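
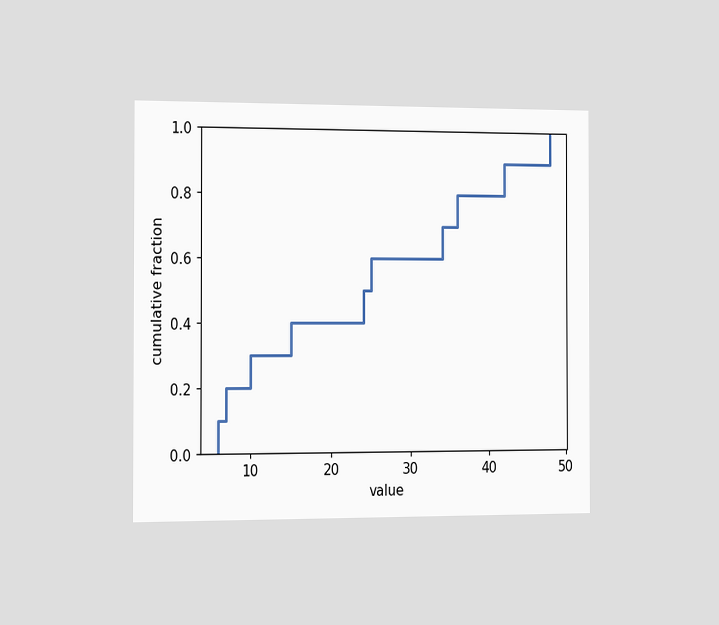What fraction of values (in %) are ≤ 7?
20%

The chart is viewed slightly from the left. At x=7 the ECDF step is at 20%.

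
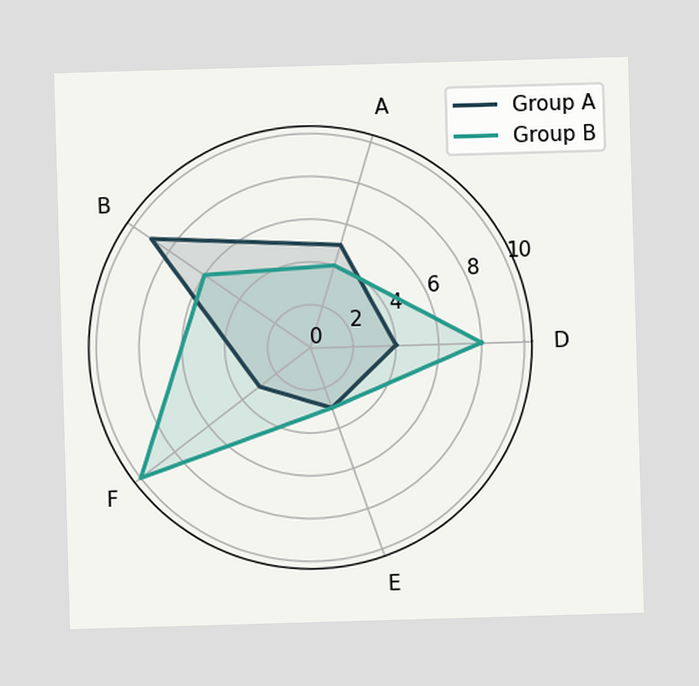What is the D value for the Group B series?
On the D axis, Group B reaches 8.

8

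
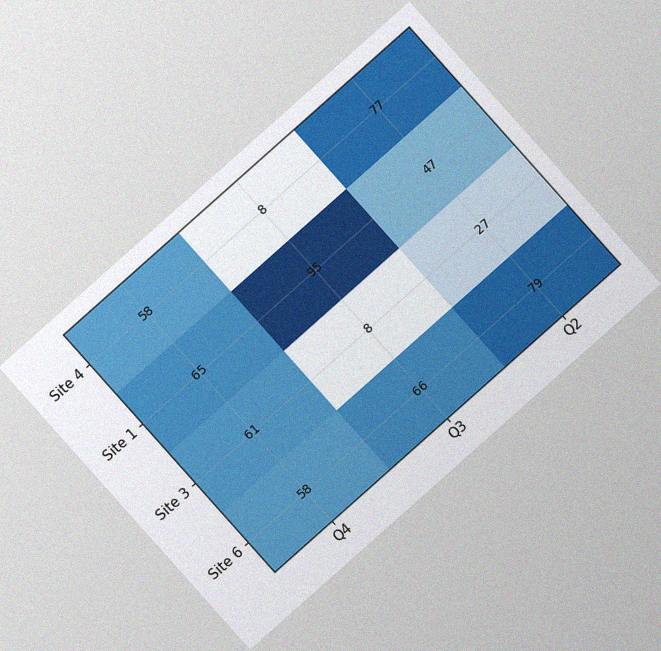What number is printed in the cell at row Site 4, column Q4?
58

The chart is tilted about 42° counter-clockwise, with some photo noise. The (Site 4, Q4) cell reads 58.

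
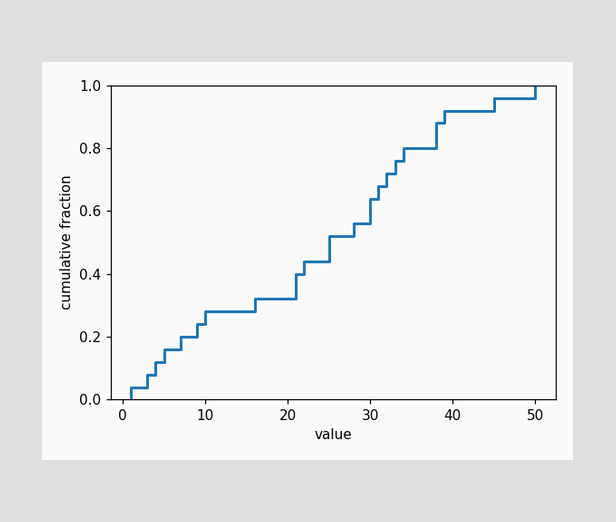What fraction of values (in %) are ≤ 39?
At x=39 the ECDF step is at 92%.

92%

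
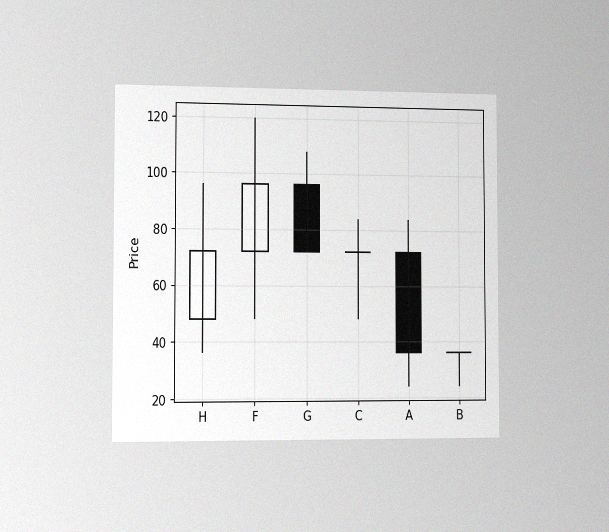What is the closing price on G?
The chart is viewed slightly from the left, with some photo noise. The G candle closes at 72.

72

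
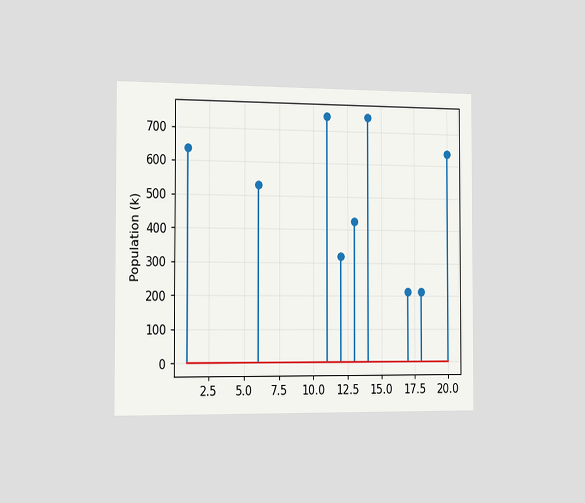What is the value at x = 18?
212k

The chart is viewed slightly from the left. The stem at x=18 reaches 212k.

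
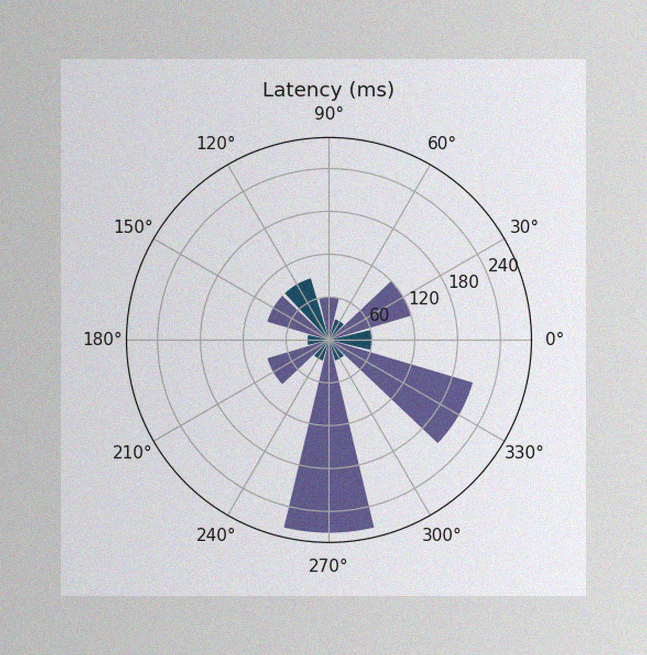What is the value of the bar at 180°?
The image has some photo noise and uneven lighting. The bar at 180° reaches 30ms on the radial axis.

30ms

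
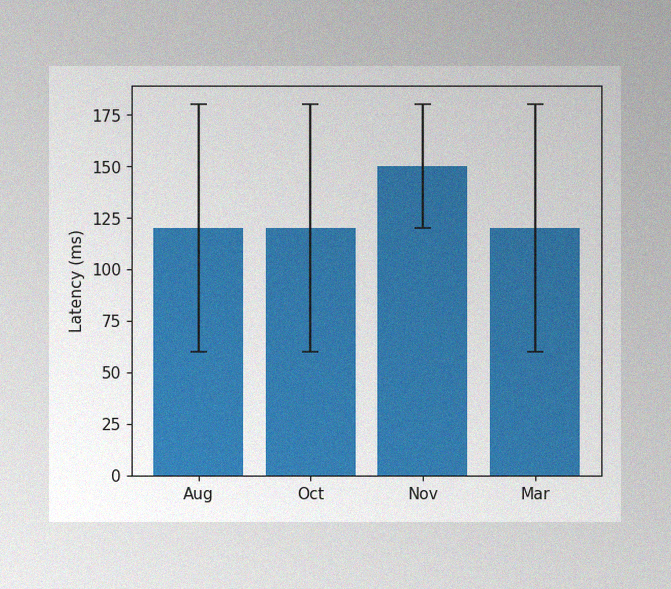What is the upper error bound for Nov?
180ms

The image has some photo noise and uneven lighting. The Nov bar's upper whisker reaches 180ms.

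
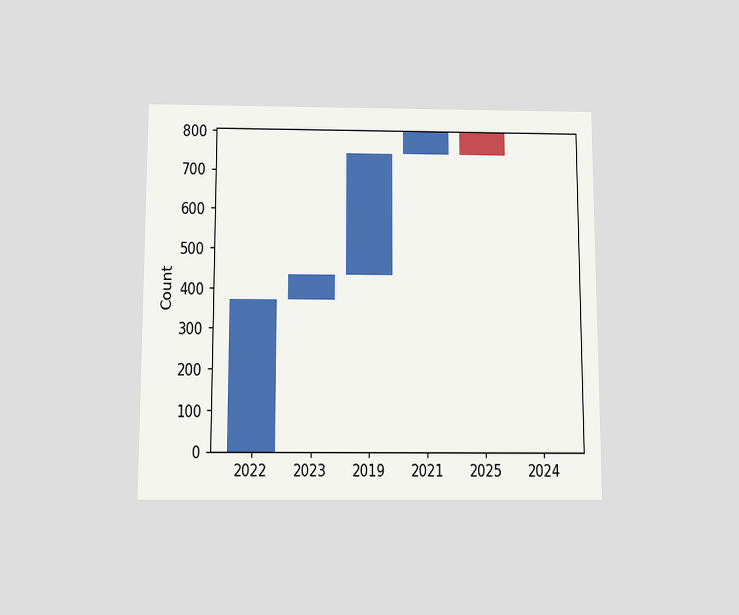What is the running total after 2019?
744

The chart is viewed slightly from below. After 2019 the running total reaches 744.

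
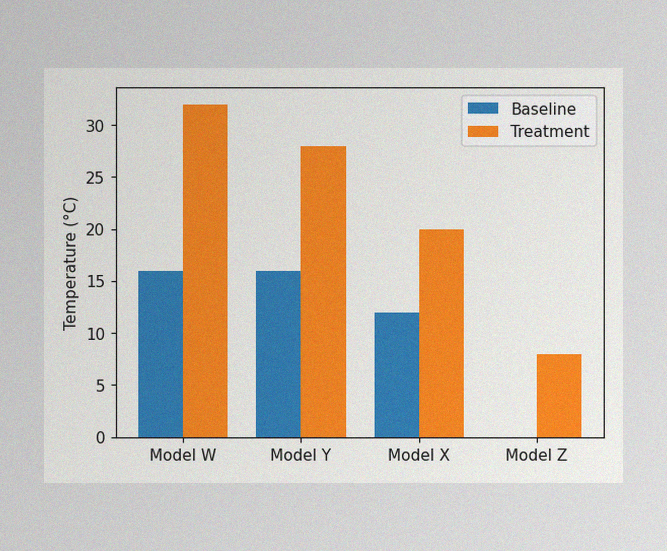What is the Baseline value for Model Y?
16°C

The image has some photo noise and uneven lighting. The Baseline bar at Model Y reaches 16°C on the y-axis.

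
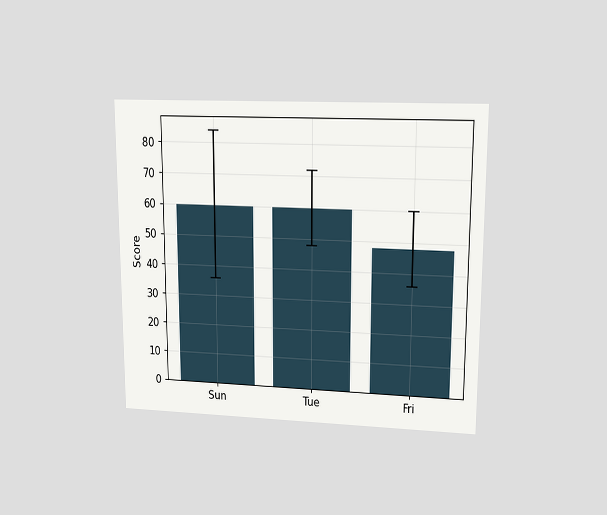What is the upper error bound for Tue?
The chart is viewed at a slight angle. The Tue bar's upper whisker reaches 72.

72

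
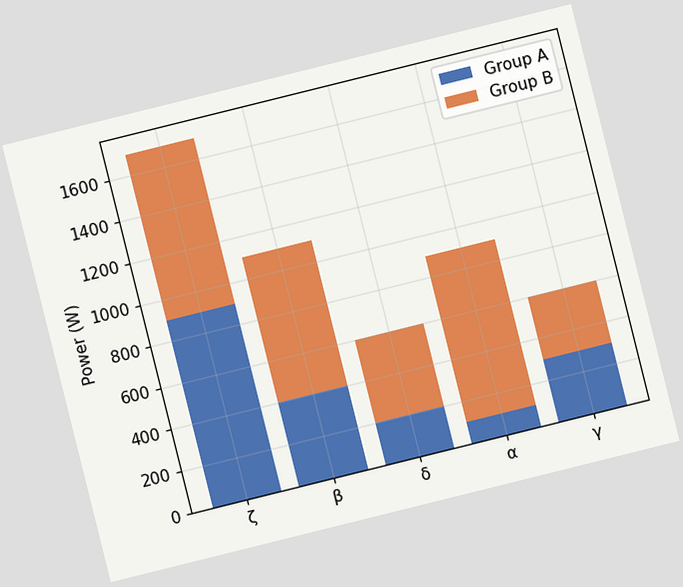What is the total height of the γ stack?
The chart is tilted about 14° counter-clockwise. The γ stack's top reaches 600W on the y-axis.

600W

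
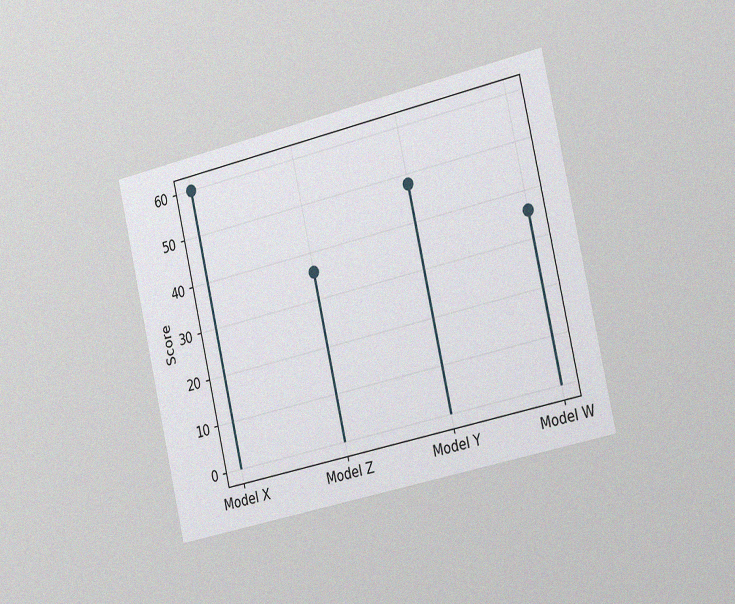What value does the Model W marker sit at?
The chart is tilted about 13° counter-clockwise and viewed slightly from the right, with some photo noise. The Model W marker sits at 36.

36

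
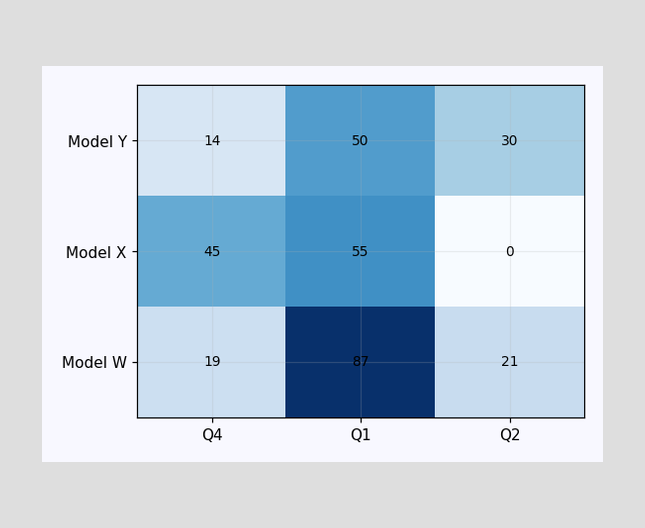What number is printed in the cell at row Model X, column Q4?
45

The (Model X, Q4) cell reads 45.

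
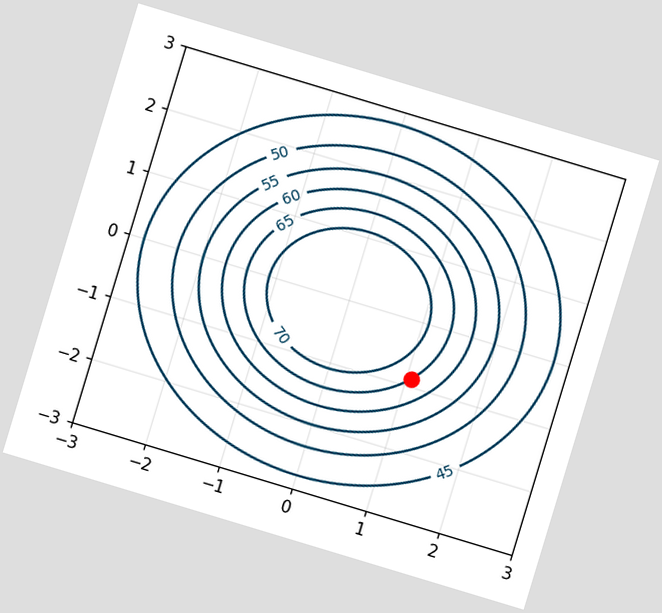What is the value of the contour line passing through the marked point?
65

The chart is tilted about 17° clockwise. The marked point sits on the contour labelled 65.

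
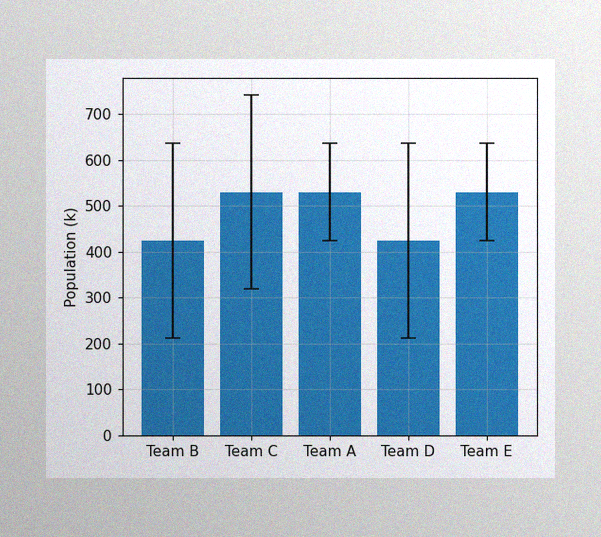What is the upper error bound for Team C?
742k

The image has some photo noise and uneven lighting. The Team C bar's upper whisker reaches 742k.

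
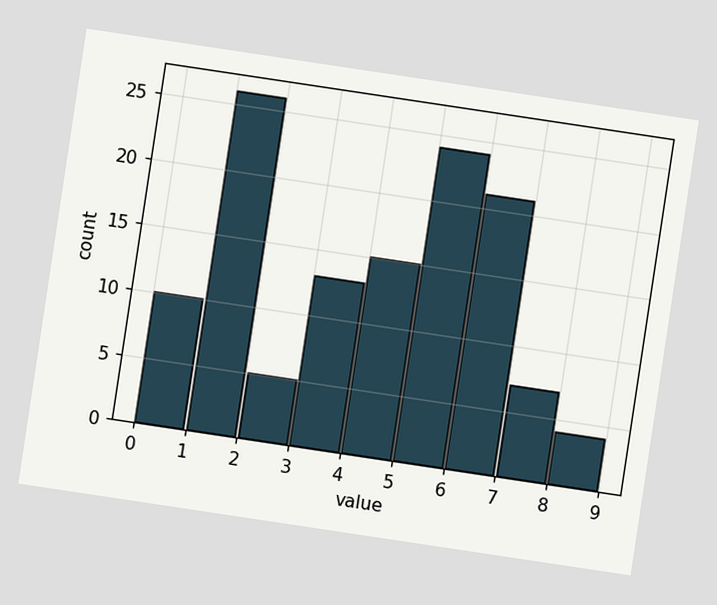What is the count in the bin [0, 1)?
The chart is tilted about 9° clockwise. The [0, 1) bin has height 10.

10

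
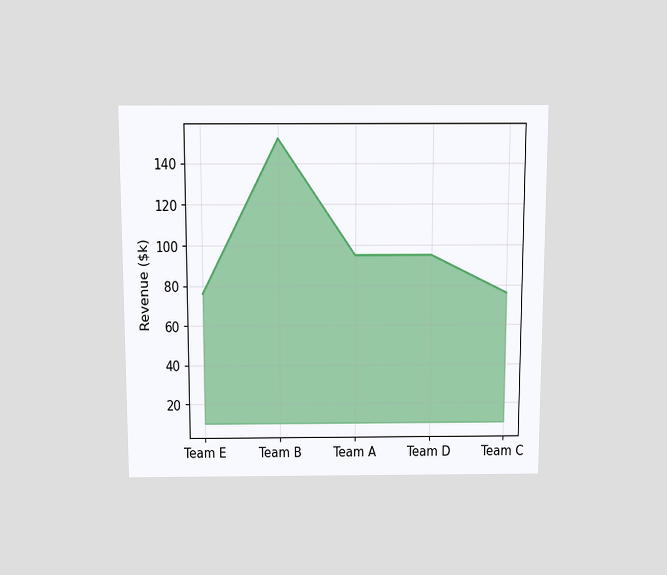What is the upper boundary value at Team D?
$95k

The chart is viewed slightly from above. At Team D the upper boundary is at $95k.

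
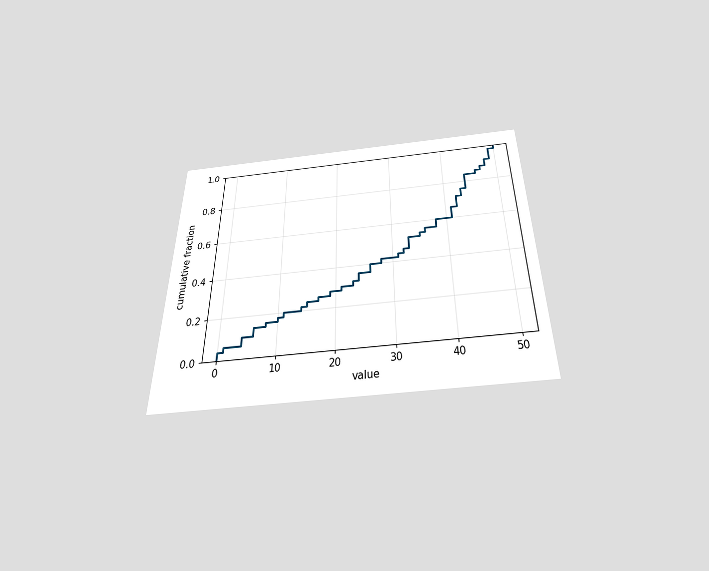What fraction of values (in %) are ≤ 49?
The chart is viewed slightly from below. At x=49 the ECDF step is at 98%.

98%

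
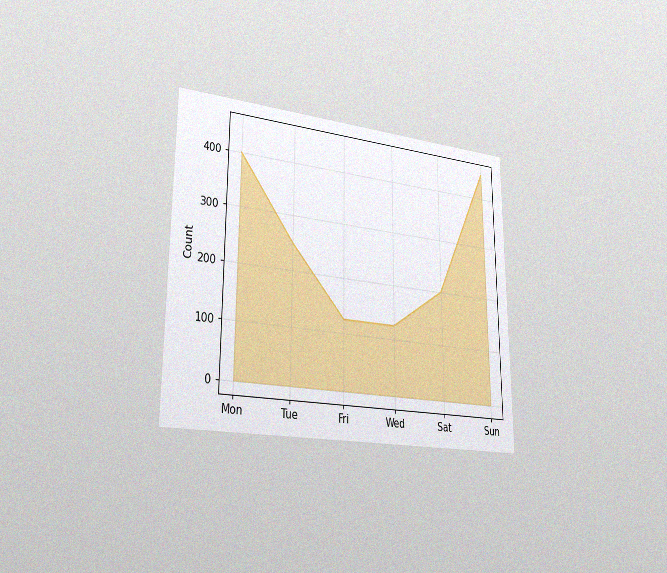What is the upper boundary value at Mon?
400

The chart is viewed slightly from the left, with some photo noise. At Mon the upper boundary is at 400.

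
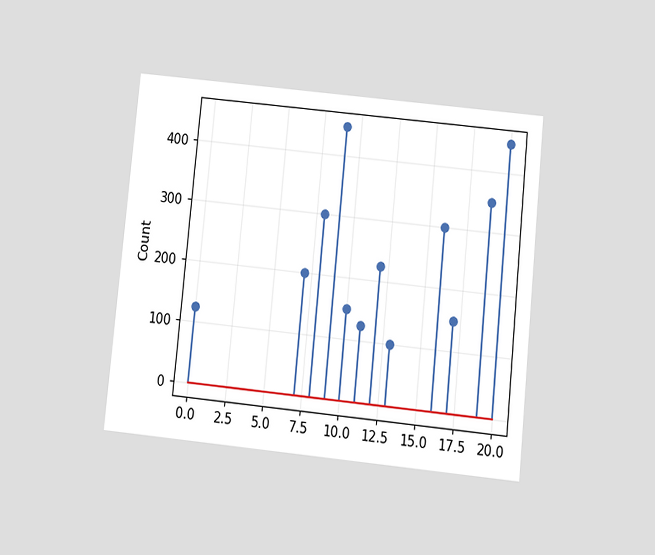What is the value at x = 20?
The chart is tilted about 6° clockwise and viewed at a slight angle. The stem at x=20 reaches 450.

450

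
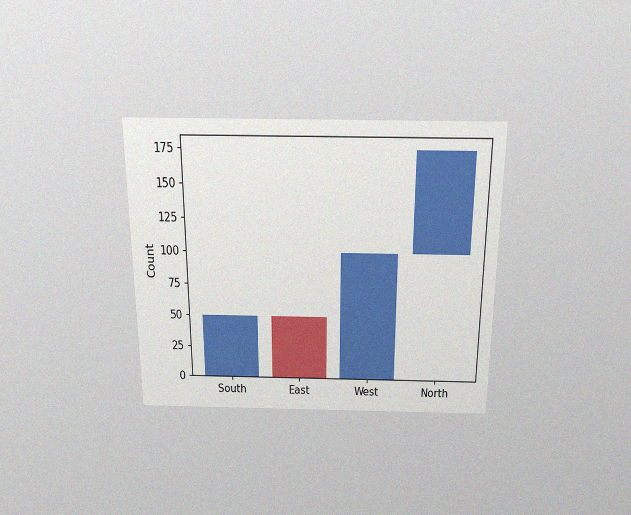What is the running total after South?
50

The chart is viewed slightly from above, with some photo noise. After South the running total reaches 50.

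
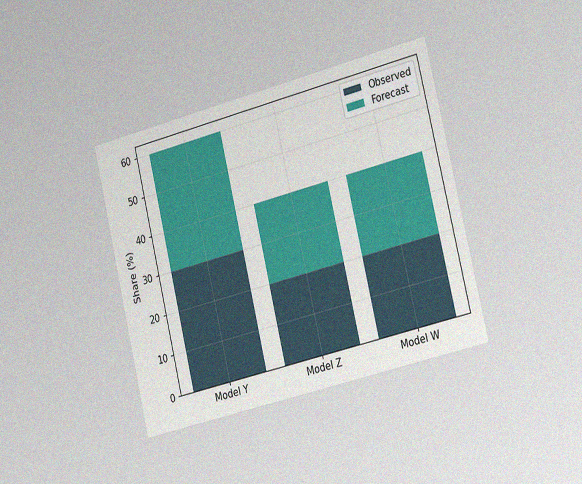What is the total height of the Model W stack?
40%

The chart is tilted about 14° counter-clockwise and viewed slightly from the right, with some photo noise. The Model W stack's top reaches 40% on the y-axis.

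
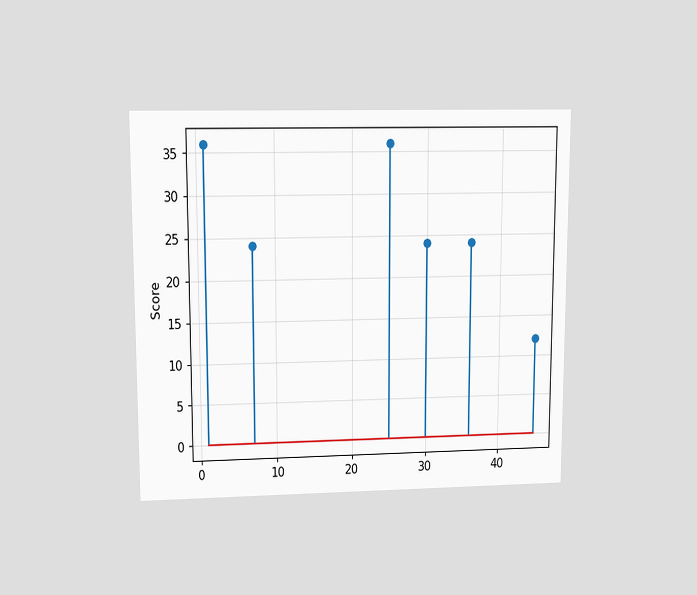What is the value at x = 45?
12

The chart is viewed at a slight angle. The stem at x=45 reaches 12.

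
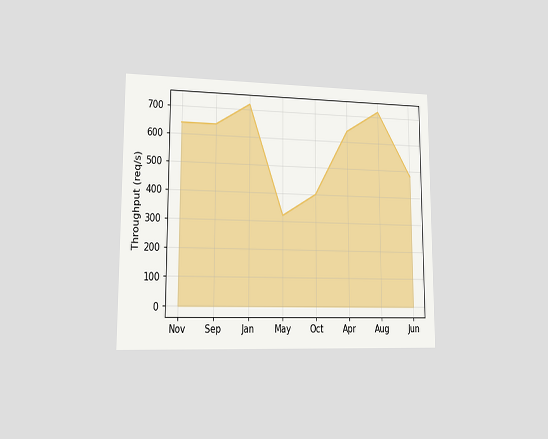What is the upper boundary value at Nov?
640req/s

The chart is viewed slightly from the left. At Nov the upper boundary is at 640req/s.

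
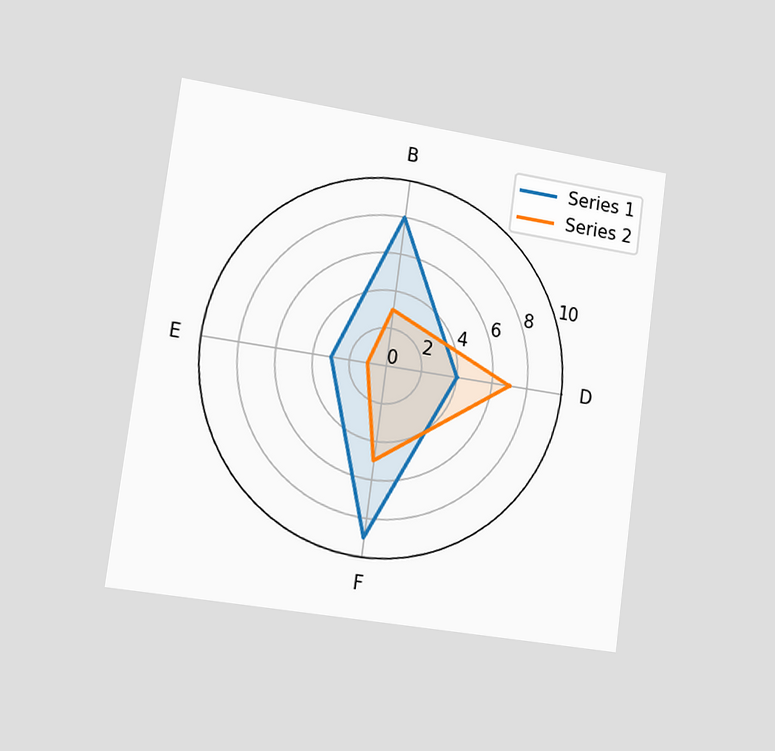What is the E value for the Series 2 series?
1

The chart is tilted about 8° clockwise and viewed slightly from the left. On the E axis, Series 2 reaches 1.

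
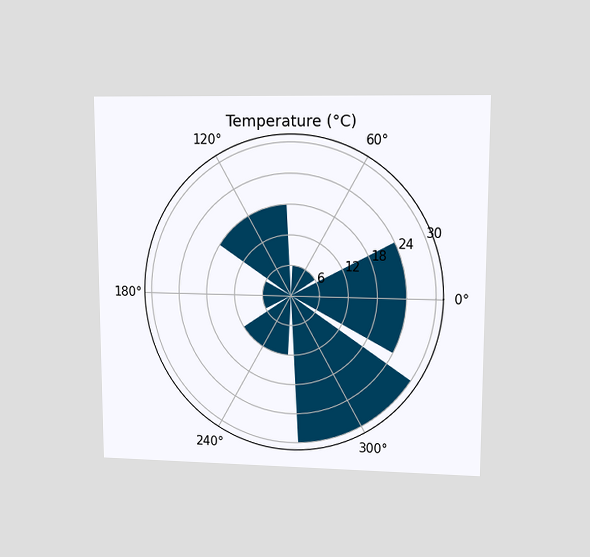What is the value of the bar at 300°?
30°C

The chart is viewed at a slight angle. The bar at 300° reaches 30°C on the radial axis.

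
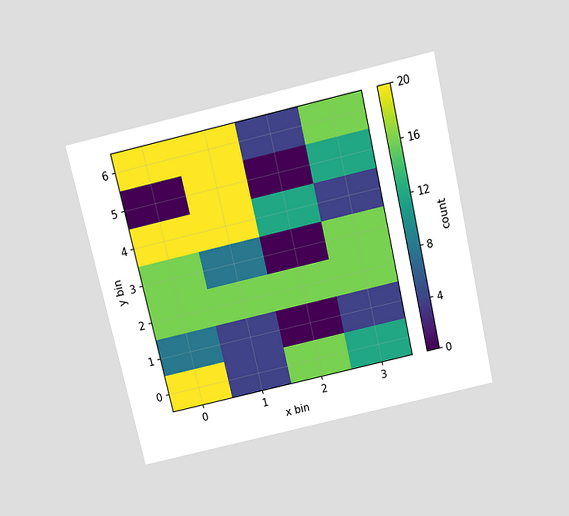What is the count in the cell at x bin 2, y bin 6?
The chart is tilted about 13° counter-clockwise and viewed slightly from above. Matching the cell (2, 6) against the colorbar gives 4.

4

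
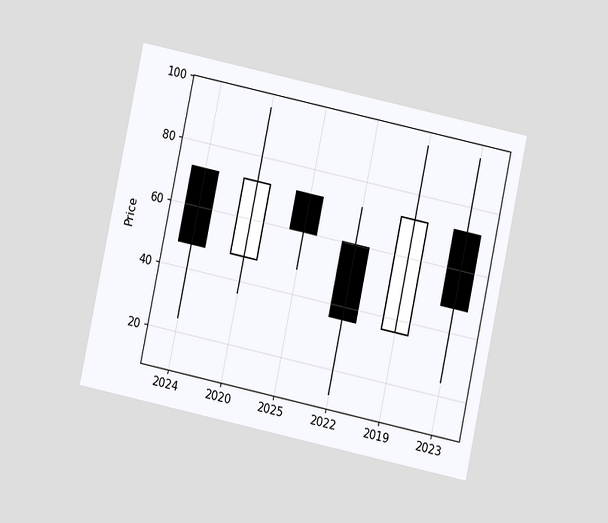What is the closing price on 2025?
The chart is tilted about 12° clockwise and viewed at a slight angle. The 2025 candle closes at 60.

60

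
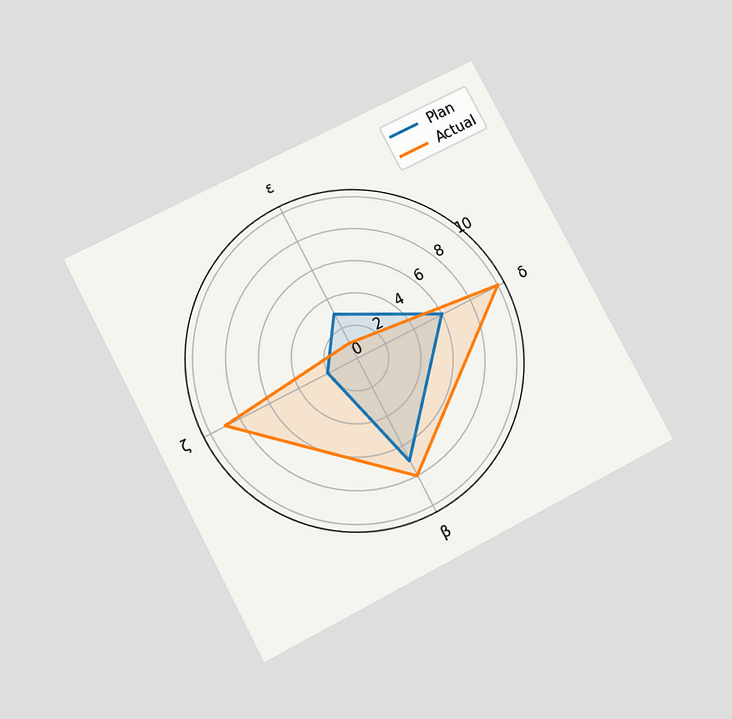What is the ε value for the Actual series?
1

The chart is tilted about 28° counter-clockwise and viewed slightly from below. On the ε axis, Actual reaches 1.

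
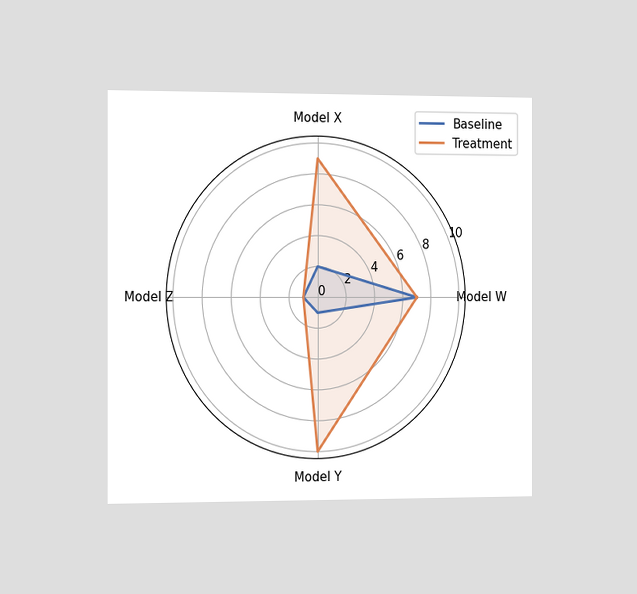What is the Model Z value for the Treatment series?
1

The chart is viewed slightly from the left. On the Model Z axis, Treatment reaches 1.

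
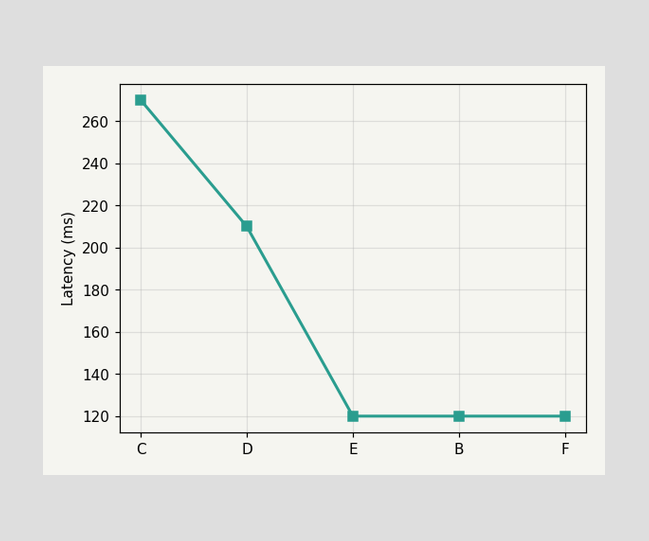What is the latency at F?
120ms

At F, the line is at 120ms.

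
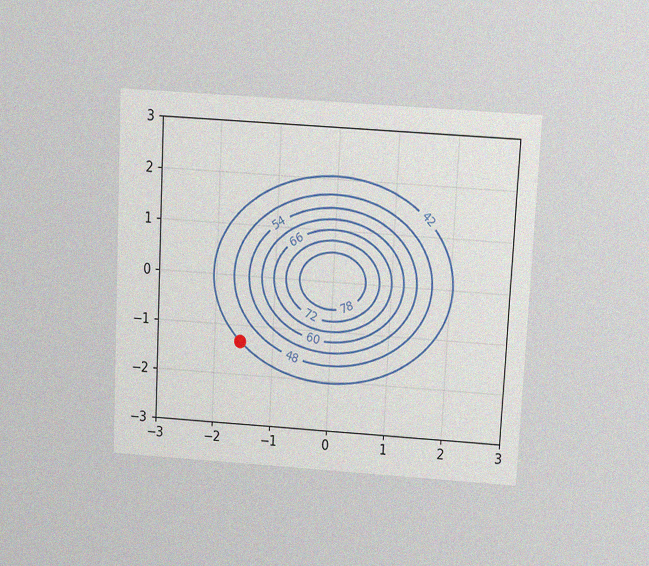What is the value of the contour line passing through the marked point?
The chart is tilted about 3° clockwise and viewed slightly from above, with some photo noise. The marked point sits on the contour labelled 42.

42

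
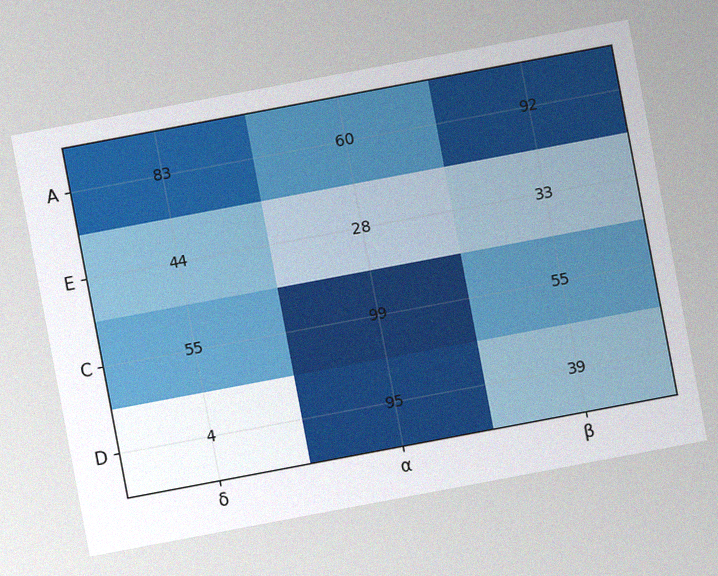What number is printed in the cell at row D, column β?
The chart is tilted about 11° counter-clockwise, with some photo noise. The (D, β) cell reads 39.

39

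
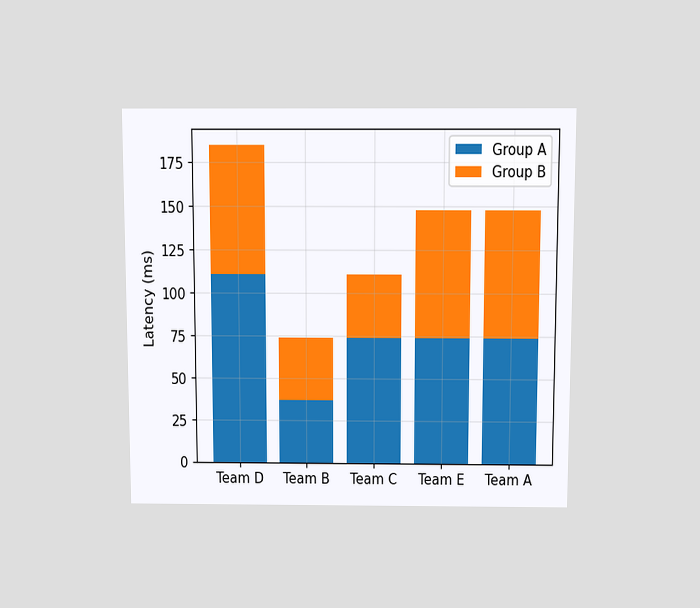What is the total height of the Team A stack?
The chart is viewed slightly from above. The Team A stack's top reaches 148ms on the y-axis.

148ms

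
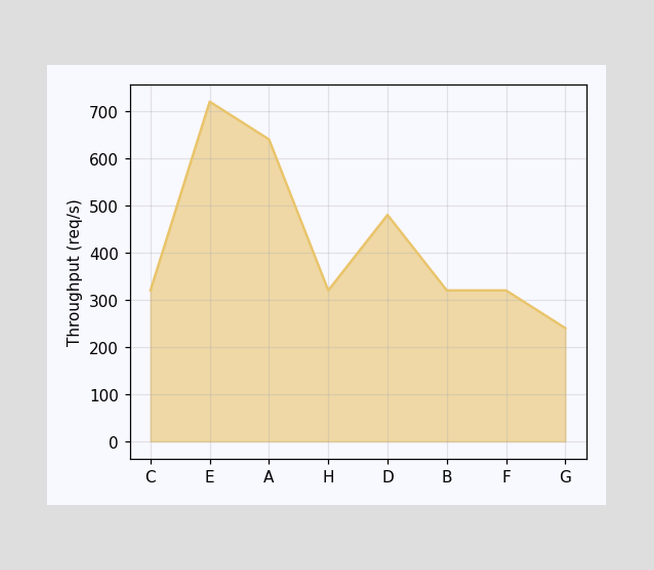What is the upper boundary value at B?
320req/s

At B the upper boundary is at 320req/s.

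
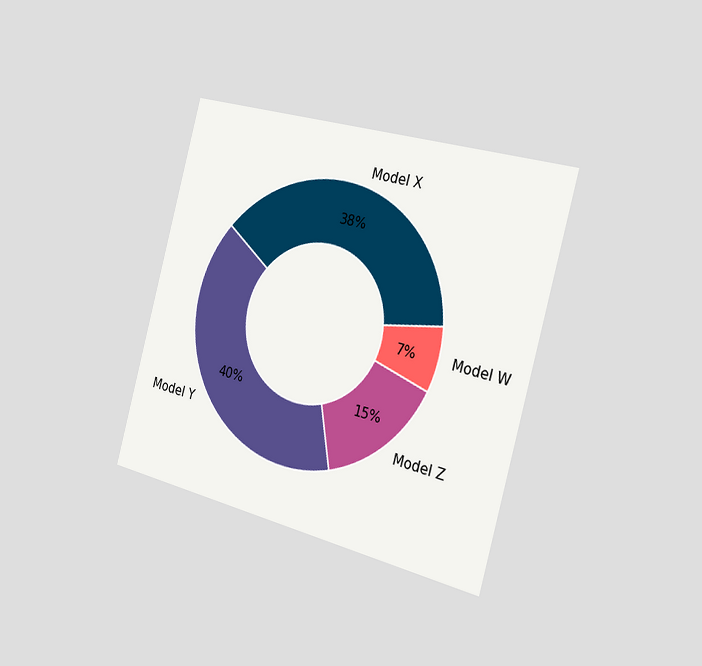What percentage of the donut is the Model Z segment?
15%

The chart is tilted about 15° clockwise and viewed slightly from the right. The Model Z segment takes up 15% of the ring.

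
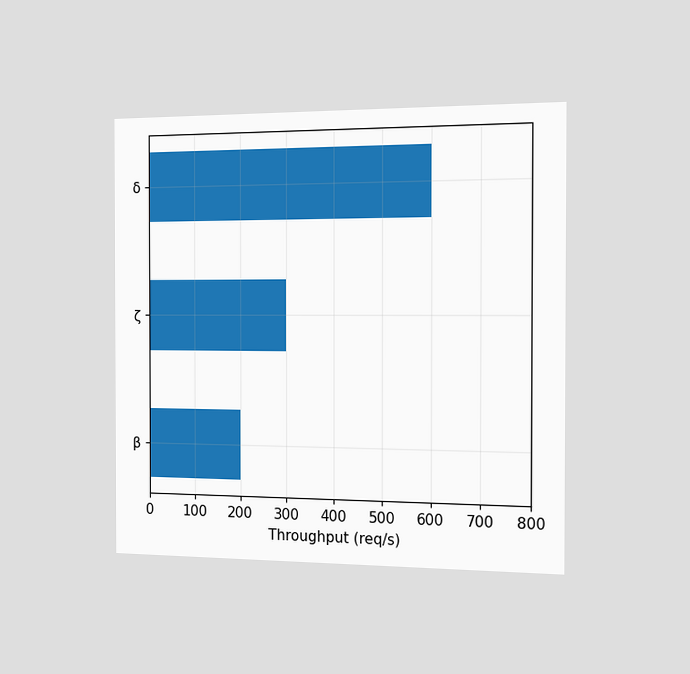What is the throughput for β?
200req/s

The chart is viewed slightly from the right. Reading along the chart's x-axis, the β bar reaches 200req/s.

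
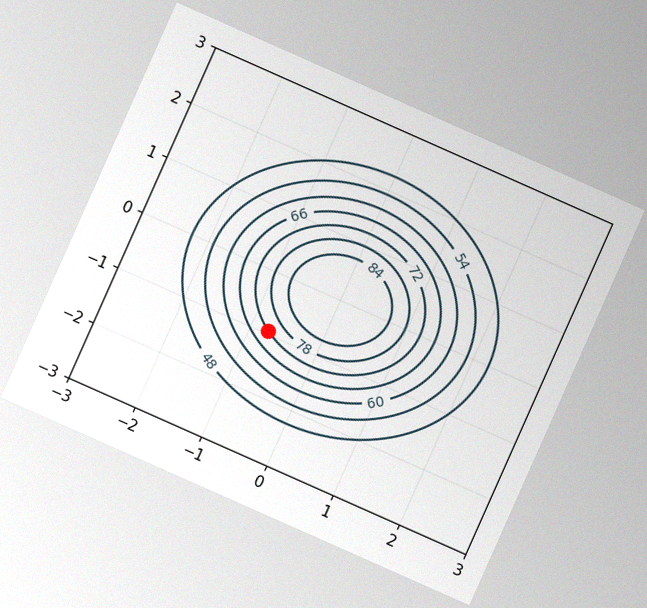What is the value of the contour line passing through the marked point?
72

The chart is tilted about 24° clockwise, with some photo noise. The marked point sits on the contour labelled 72.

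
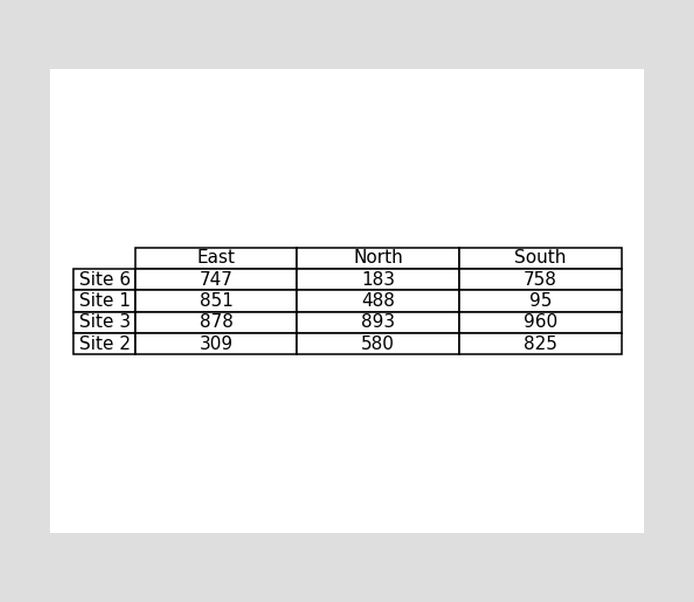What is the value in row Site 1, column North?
488

The (Site 1, North) cell reads 488.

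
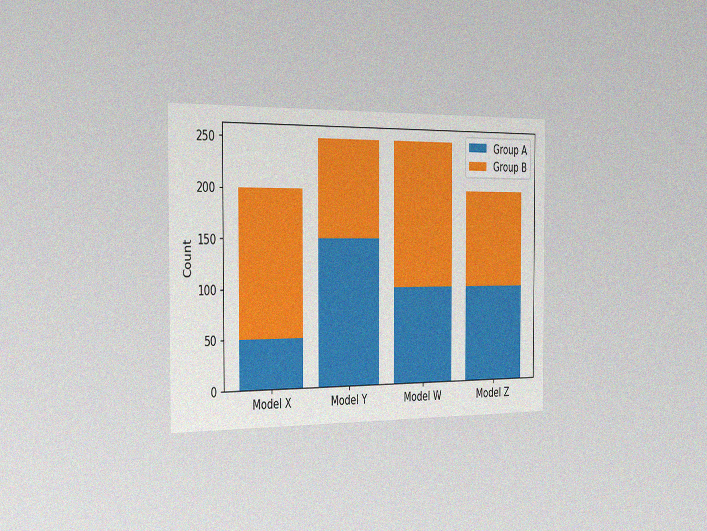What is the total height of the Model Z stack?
The chart is viewed slightly from the left, with some photo noise. The Model Z stack's top reaches 200 on the y-axis.

200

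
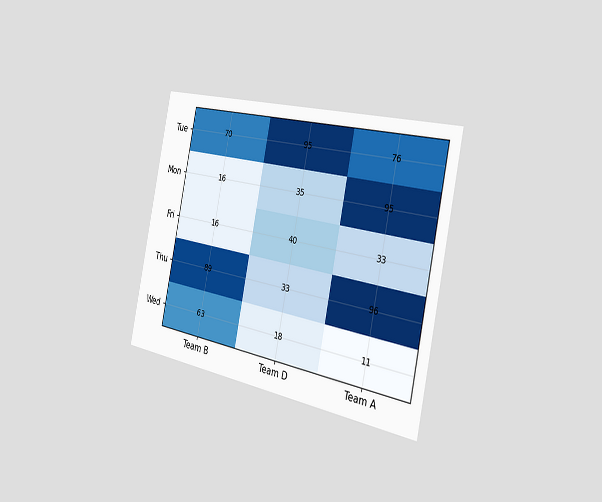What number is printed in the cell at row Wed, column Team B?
The chart is tilted about 12° clockwise and viewed slightly from the right. The (Wed, Team B) cell reads 63.

63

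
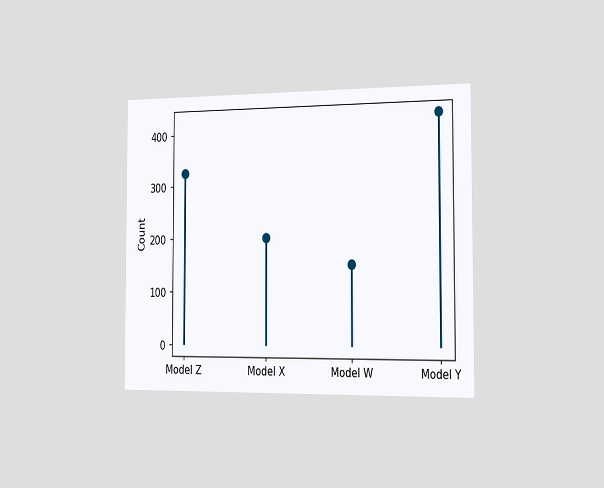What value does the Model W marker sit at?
150

The chart is viewed slightly from the right. The Model W marker sits at 150.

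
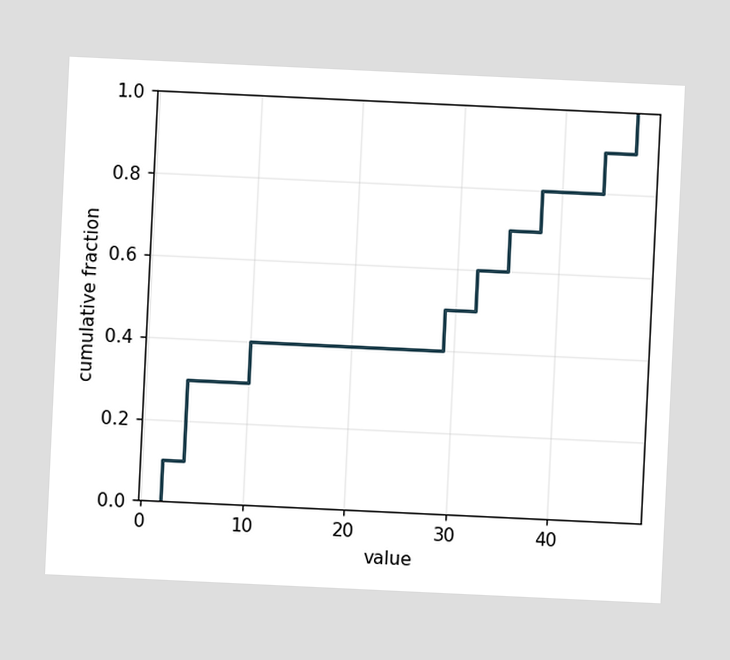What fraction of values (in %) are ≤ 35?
The chart is tilted about 3° clockwise. At x=35 the ECDF step is at 70%.

70%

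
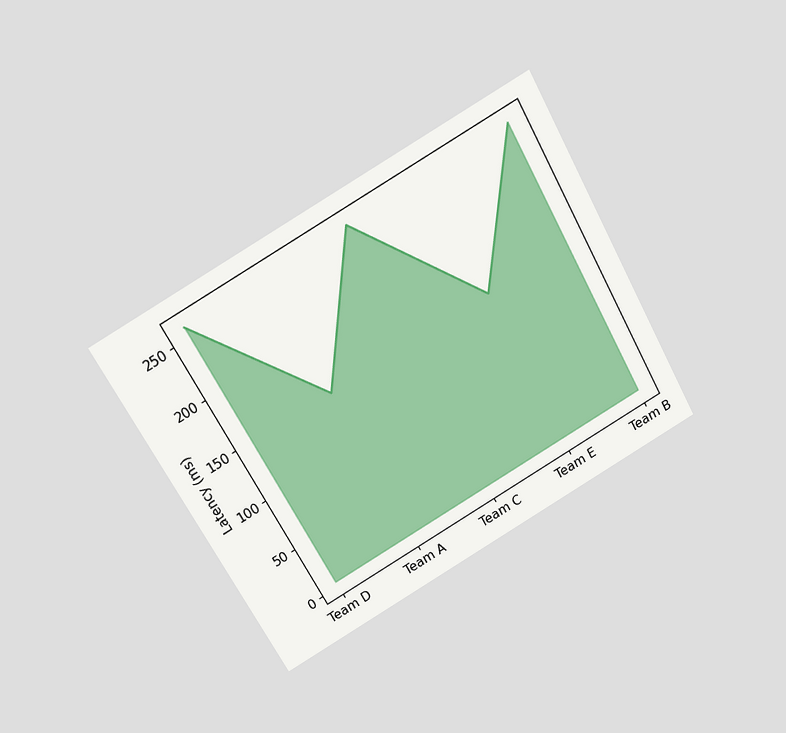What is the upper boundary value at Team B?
The chart is tilted about 29° counter-clockwise and viewed slightly from above. At Team B the upper boundary is at 259ms.

259ms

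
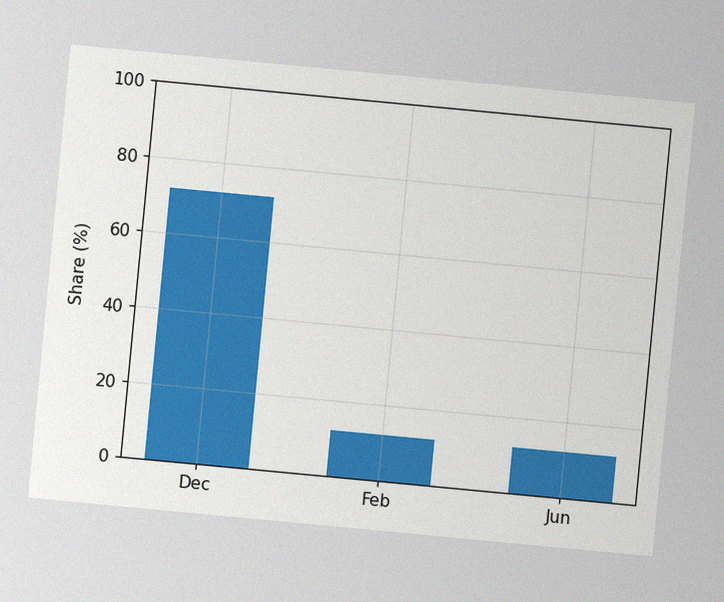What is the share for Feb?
12%

The chart is tilted about 5° clockwise, with some photo noise. Reading along the chart's y-axis, the Feb bar reaches 12%.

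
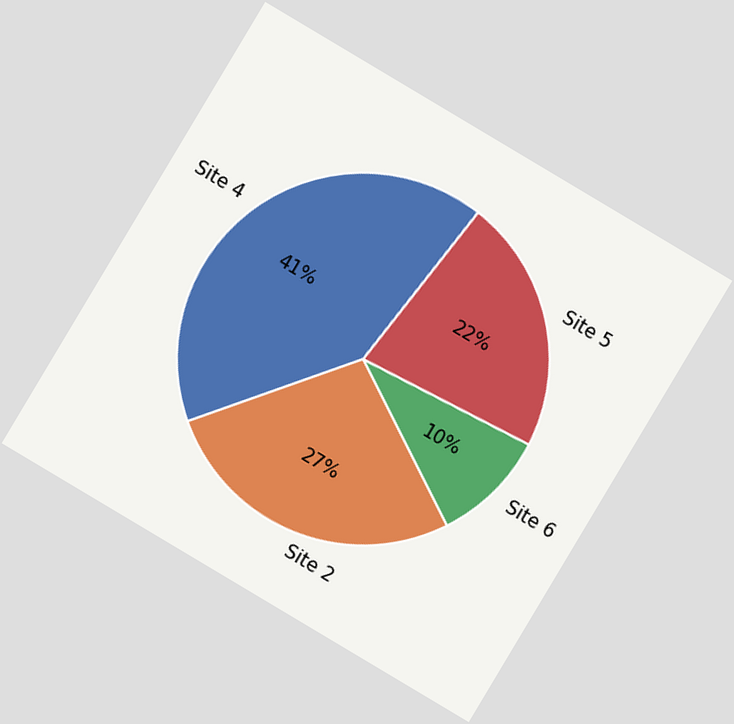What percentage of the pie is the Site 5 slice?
The chart is tilted about 31° clockwise. The Site 5 slice takes up 22% of the pie.

22%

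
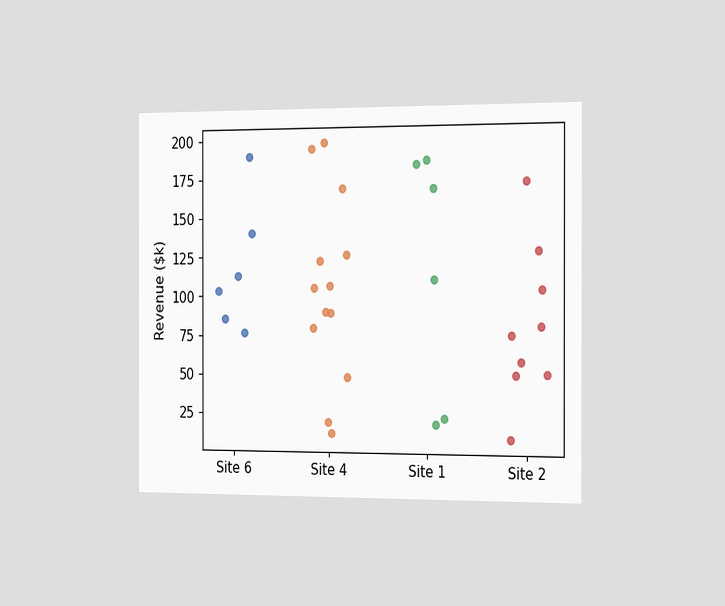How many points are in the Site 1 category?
6

The chart is viewed slightly from the right. Counting the markers in the Site 1 column gives 6.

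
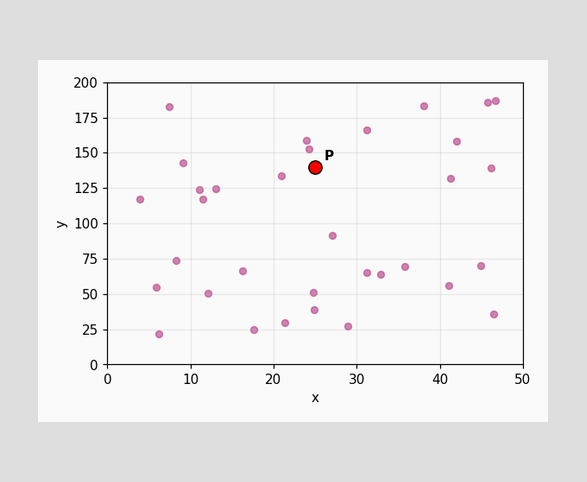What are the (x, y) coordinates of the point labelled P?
(25, 140)

Following the gridlines from P to each axis, P sits at (25, 140).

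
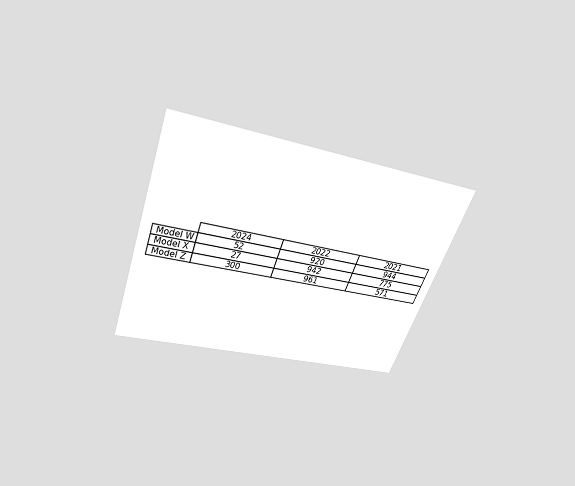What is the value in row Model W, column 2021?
944

The chart is tilted about 20° clockwise and viewed slightly from above. The (Model W, 2021) cell reads 944.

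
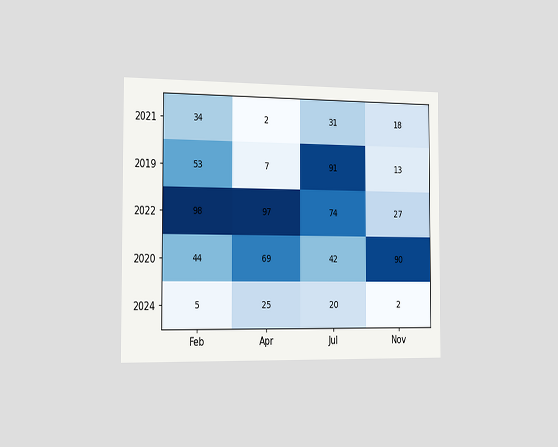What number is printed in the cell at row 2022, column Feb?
98

The chart is viewed slightly from the left. The (2022, Feb) cell reads 98.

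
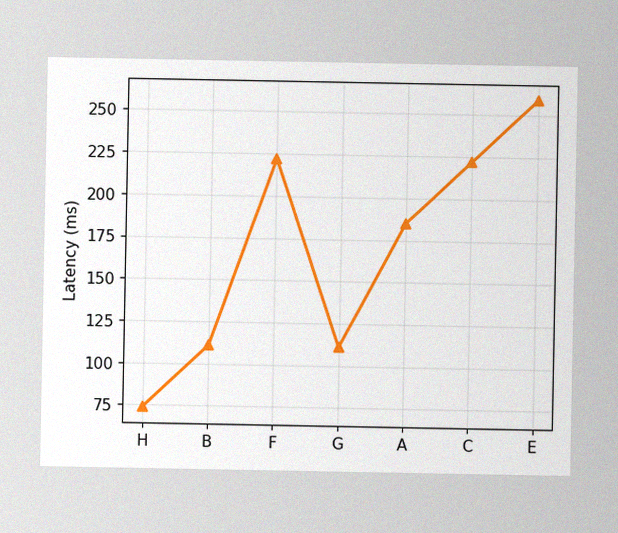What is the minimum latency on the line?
The image has some photo noise and uneven lighting. The lowest point is at H, and reading across to the y-axis gives 74ms.

74ms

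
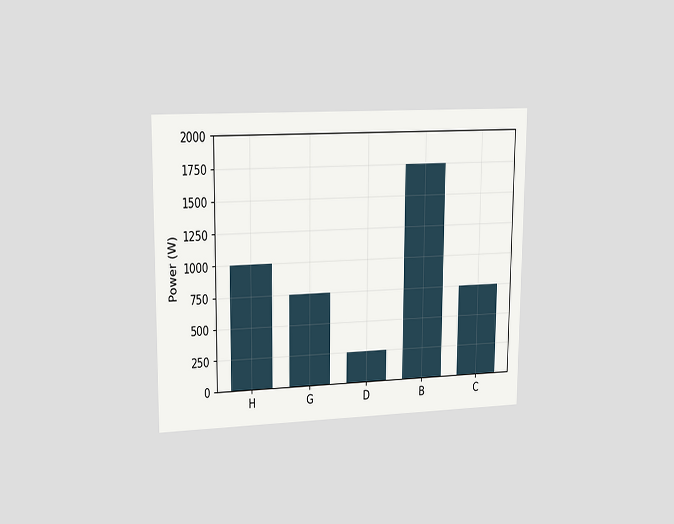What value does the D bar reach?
The chart is viewed slightly from the left. Reading along the chart's y-axis, the D bar reaches 250W.

250W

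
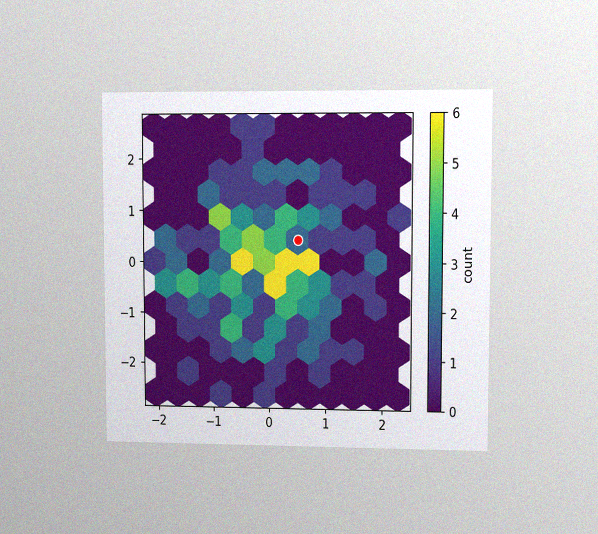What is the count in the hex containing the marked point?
The chart is viewed at a slight angle, with some photo noise. The marked hex reads 2 on the colorbar.

2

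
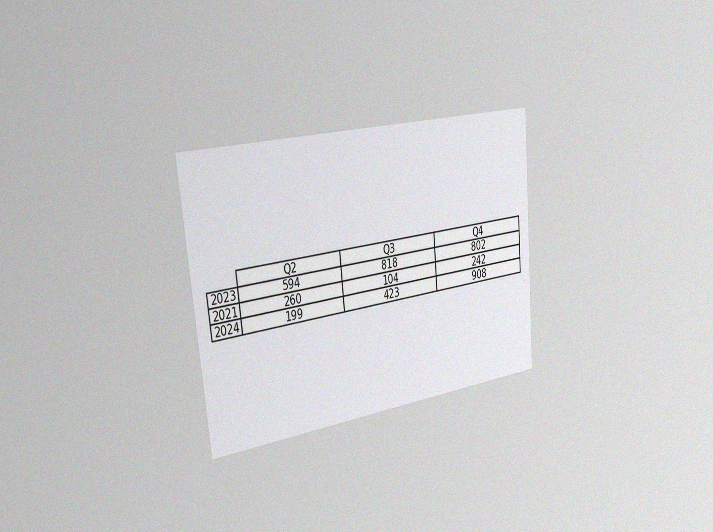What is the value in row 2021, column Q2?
The chart is tilted about 6° counter-clockwise and viewed slightly from the left, with some photo noise. The (2021, Q2) cell reads 260.

260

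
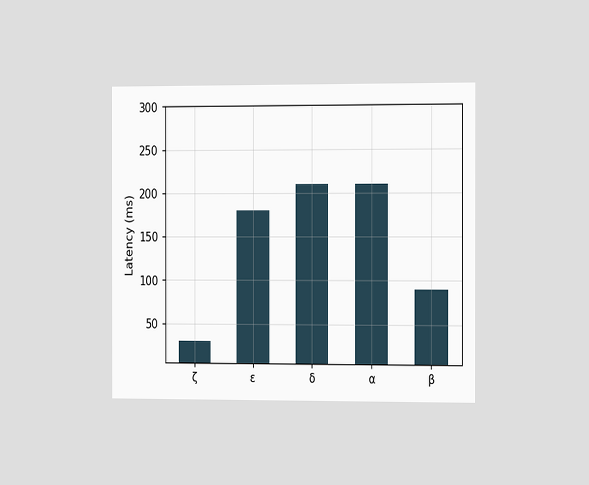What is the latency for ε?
180ms

The chart is viewed slightly from the right. Reading along the chart's y-axis, the ε bar reaches 180ms.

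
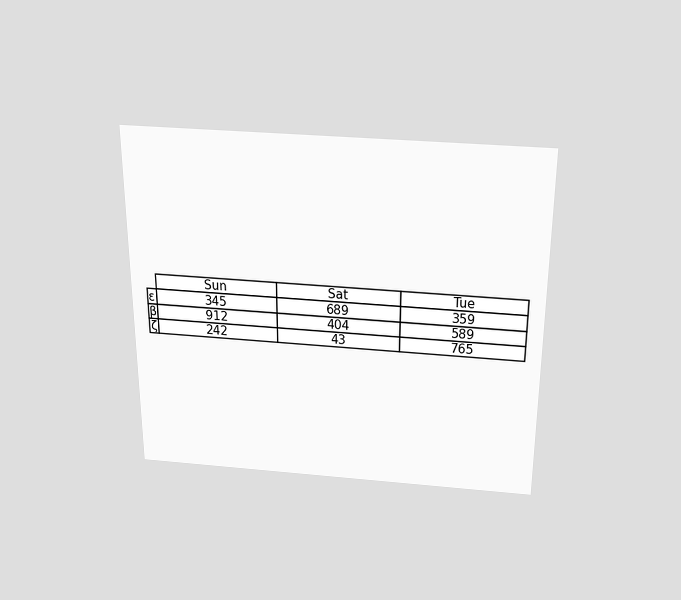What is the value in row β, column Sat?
404

The chart is viewed slightly from above. The (β, Sat) cell reads 404.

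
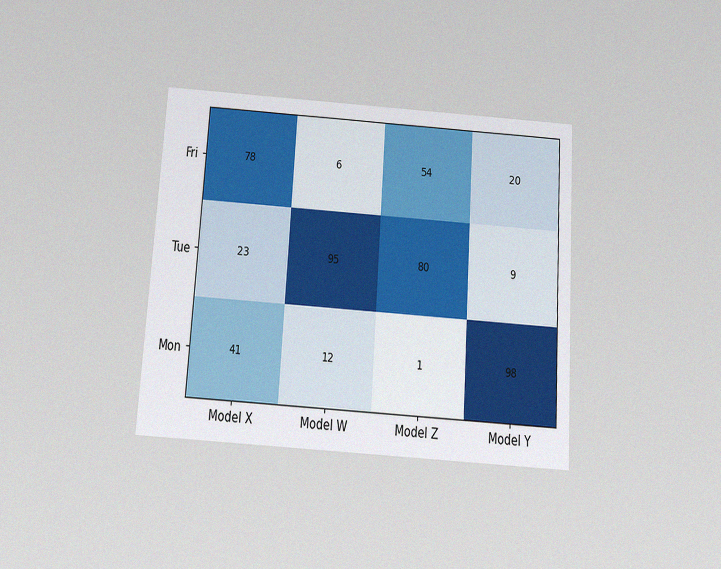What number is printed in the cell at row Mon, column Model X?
41

The chart is tilted about 4° clockwise and viewed slightly from below, with some photo noise. The (Mon, Model X) cell reads 41.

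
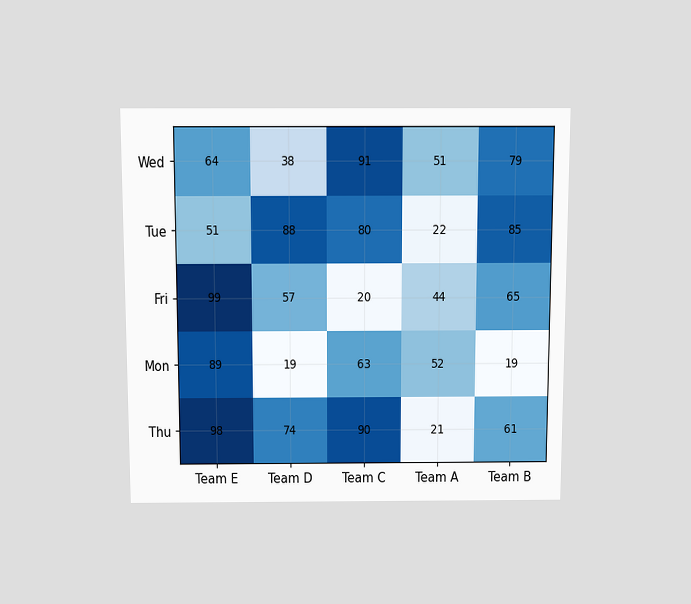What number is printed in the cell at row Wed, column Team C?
91

The chart is viewed slightly from above. The (Wed, Team C) cell reads 91.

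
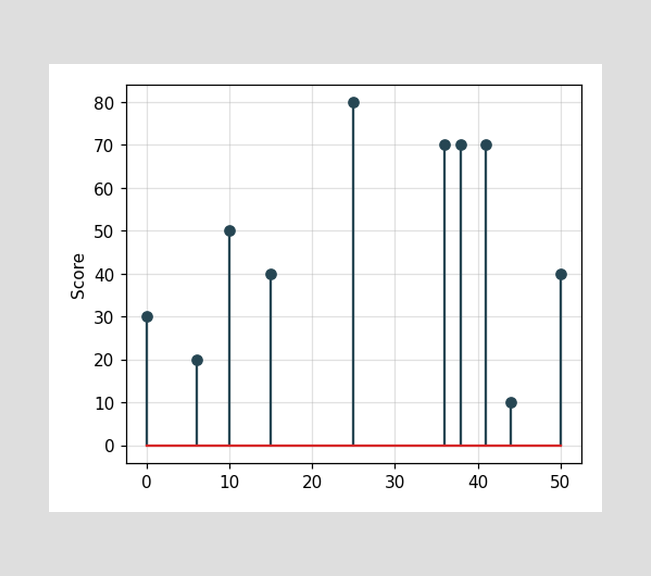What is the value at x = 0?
The stem at x=0 reaches 30.

30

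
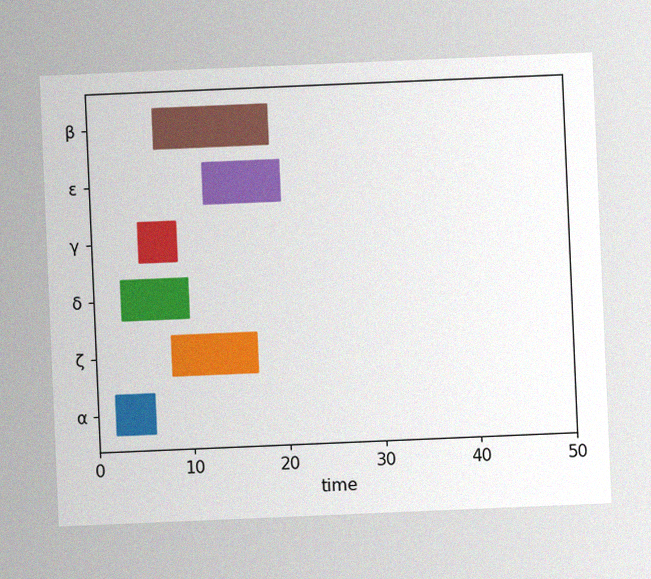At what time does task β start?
The chart is tilted about 2° counter-clockwise, with some photo noise. The β bar begins at t=7.

7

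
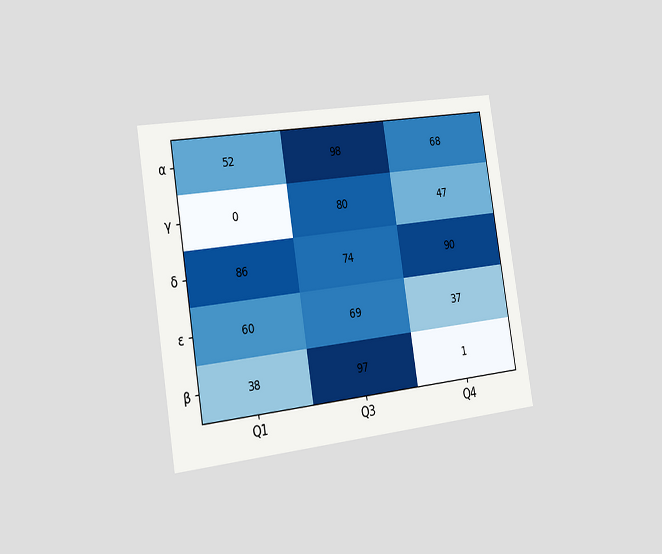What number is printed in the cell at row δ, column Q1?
86

The chart is tilted about 9° counter-clockwise and viewed slightly from the left. The (δ, Q1) cell reads 86.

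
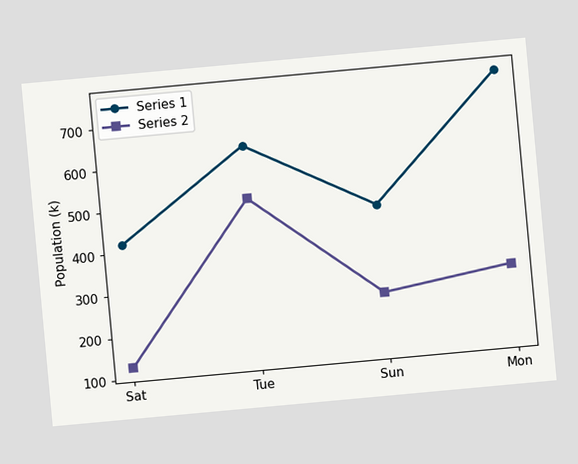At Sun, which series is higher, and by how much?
Series 1, by 210k

The chart is tilted about 5° counter-clockwise. At Sun, Series 1 sits above the other line by 210k.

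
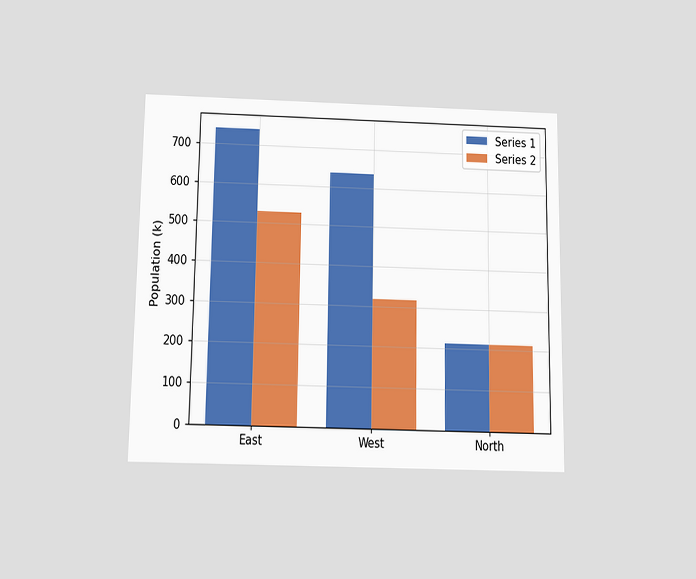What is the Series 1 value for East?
The chart is viewed slightly from below. The Series 1 bar at East reaches 742k on the y-axis.

742k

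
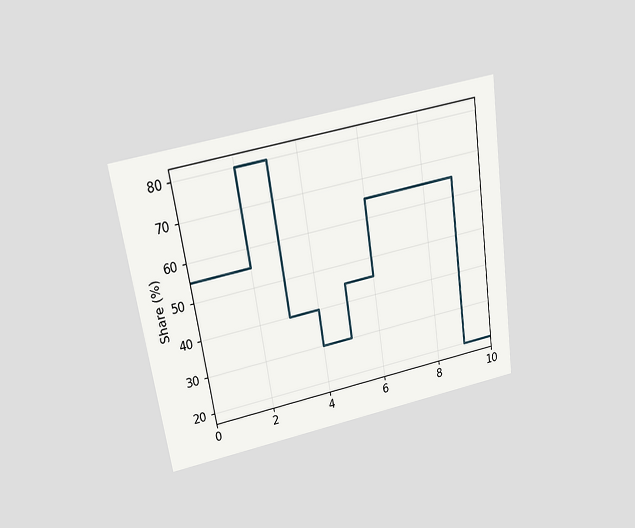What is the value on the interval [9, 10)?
20%

The chart is tilted about 9° counter-clockwise and viewed slightly from above. On [9, 10) the step sits at 20%.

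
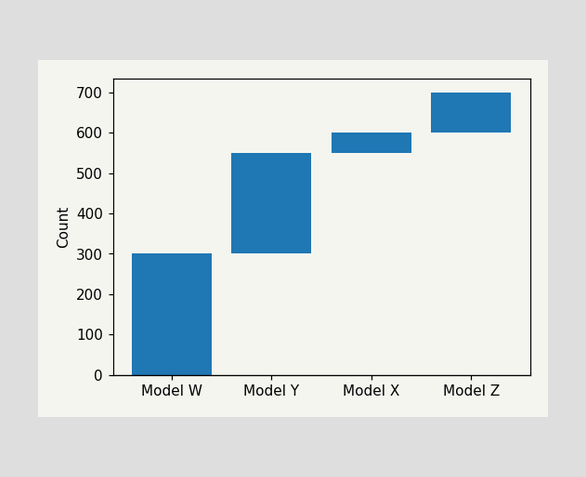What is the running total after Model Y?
After Model Y the running total reaches 550.

550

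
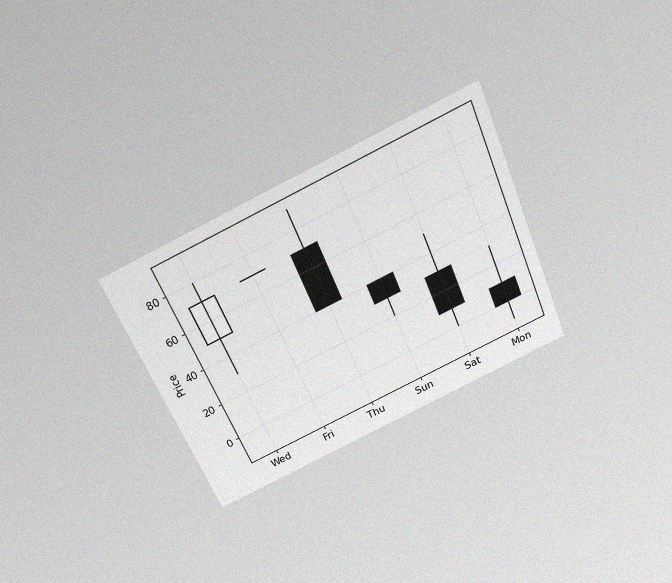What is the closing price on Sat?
10

The chart is tilted about 23° counter-clockwise and viewed slightly from above, with some photo noise. The Sat candle closes at 10.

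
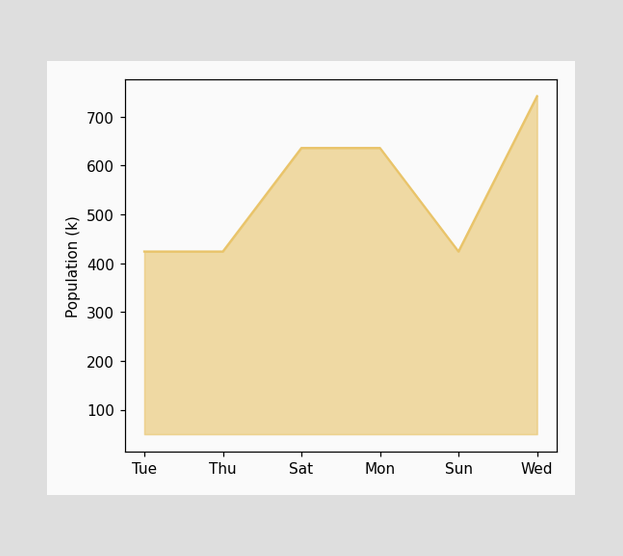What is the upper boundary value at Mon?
At Mon the upper boundary is at 636k.

636k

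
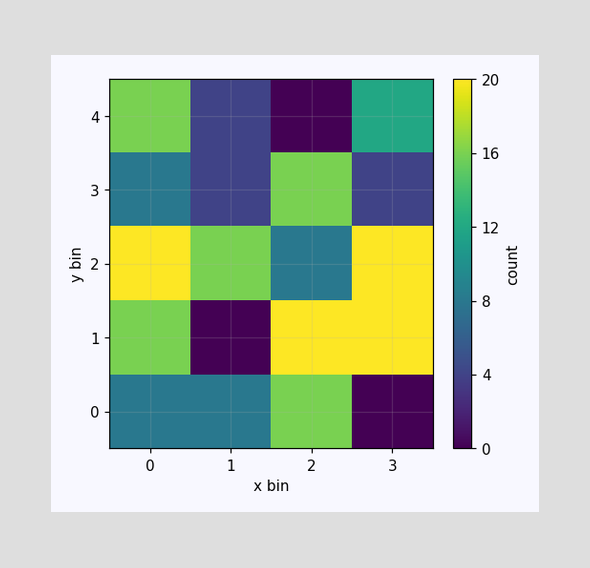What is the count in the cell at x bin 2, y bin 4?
Matching the cell (2, 4) against the colorbar gives 0.

0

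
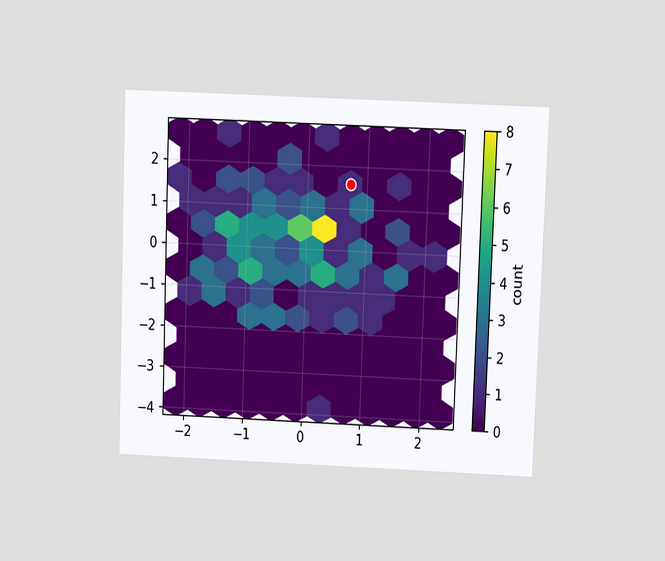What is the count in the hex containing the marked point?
The chart is tilted about 2° clockwise and viewed slightly from above. The marked hex reads 1 on the colorbar.

1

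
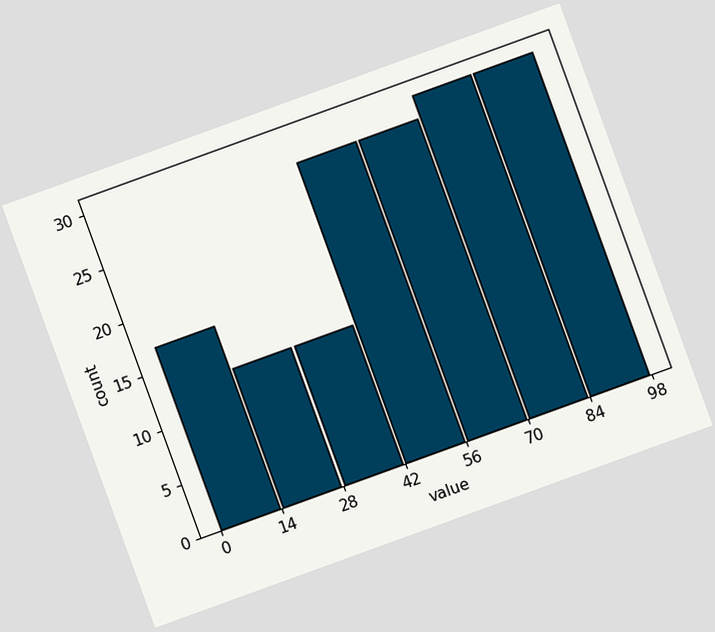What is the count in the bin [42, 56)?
28

The chart is tilted about 20° counter-clockwise. The [42, 56) bin has height 28.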